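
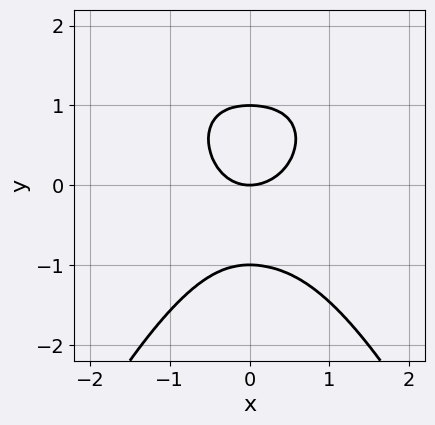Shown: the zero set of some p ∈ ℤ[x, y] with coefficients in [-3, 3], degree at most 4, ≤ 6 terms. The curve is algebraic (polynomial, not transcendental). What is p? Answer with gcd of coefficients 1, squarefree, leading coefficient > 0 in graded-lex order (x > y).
3*x^4 - x^3 + 3*y^3 + 3*x^2 - 3*y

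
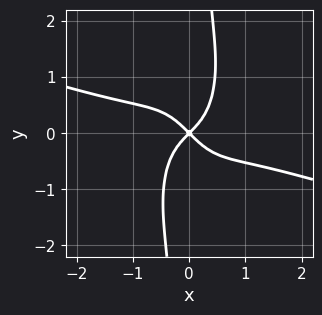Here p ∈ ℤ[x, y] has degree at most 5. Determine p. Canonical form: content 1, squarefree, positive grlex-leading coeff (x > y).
x^4 + 3*x^3*y + x*y^3 + x^2 - y^2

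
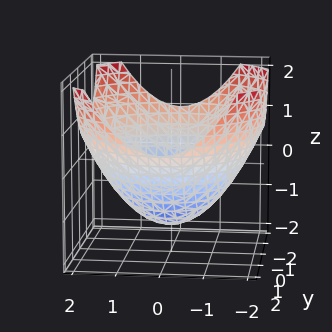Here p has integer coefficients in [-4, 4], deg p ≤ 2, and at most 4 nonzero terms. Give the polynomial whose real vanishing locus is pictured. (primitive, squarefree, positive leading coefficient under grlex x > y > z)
1. deg p = 2. A generic line meets the surface in up to 2 points.
2. Symmetries: the surface is invariant under rotation about z: p = q(x² + y², z).
3. Reading off the gridlines: a circular section at z = -1 has radius exactly 1.
4. The integer polynomial consistent with all of this is the stated p.

x^2 + y^2 - 2*z - 3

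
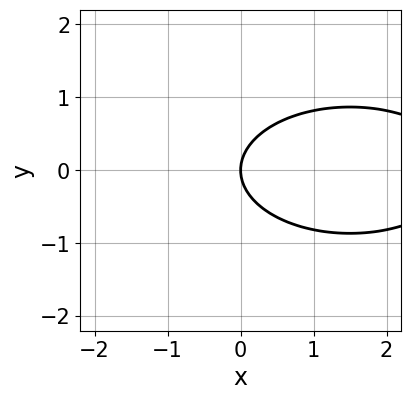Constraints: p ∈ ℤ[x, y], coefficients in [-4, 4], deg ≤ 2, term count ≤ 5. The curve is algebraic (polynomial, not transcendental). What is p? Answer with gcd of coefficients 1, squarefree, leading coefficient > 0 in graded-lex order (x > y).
x^2 + 3*y^2 - 3*x

Degree: no degree-1 curve has this shape, so deg p = 2.
Symmetries: the y ↦ −y reflection is a symmetry, so y appears only in even powers.
Against the integer gridlines: it meets the y-axis at y = 0 (among the integer gridlines); it crosses the x-axis at the gridline x = 0.
These observations pin down the coefficients.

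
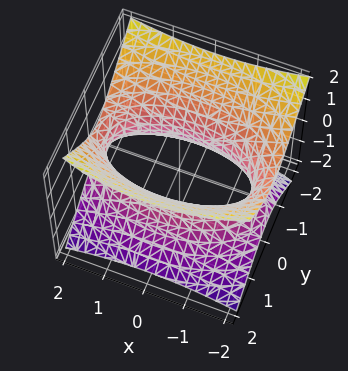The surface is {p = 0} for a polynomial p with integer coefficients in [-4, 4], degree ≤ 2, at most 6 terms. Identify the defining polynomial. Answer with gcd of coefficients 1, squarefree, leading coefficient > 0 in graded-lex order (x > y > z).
x^2 + 3*y^2 + y*z - 3*z^2 - 3

The degree is 2 — a generic line meets the surface in up to 2 points.
Against the integer gridlines: no z-intercept at any integer in the box; among the integer gridlines, it crosses the y-axis at y ∈ {-1, 1}.
Solving for integer coefficients yields p as stated.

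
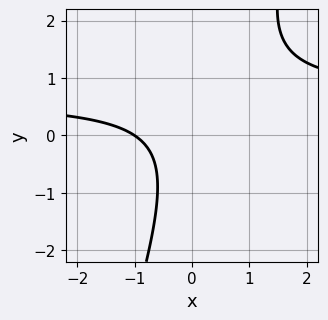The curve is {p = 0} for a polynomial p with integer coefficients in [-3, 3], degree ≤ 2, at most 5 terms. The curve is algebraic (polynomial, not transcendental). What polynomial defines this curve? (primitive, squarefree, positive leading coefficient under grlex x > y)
First, the degree is 2 — the shape is more complex than any degree-1 curve.
Then, from the axis intercepts and sections: one x-axis crossing is at x = -1; no y-intercept at any integer in the box.
Finally, assembling these constraints gives the stated polynomial.

3*x*y - y^2 - 2*x - 2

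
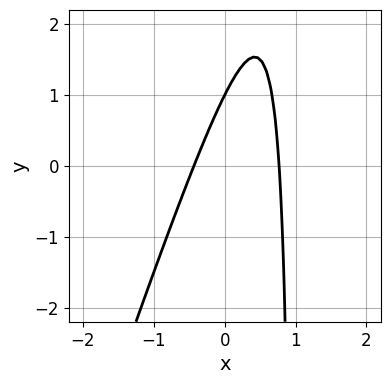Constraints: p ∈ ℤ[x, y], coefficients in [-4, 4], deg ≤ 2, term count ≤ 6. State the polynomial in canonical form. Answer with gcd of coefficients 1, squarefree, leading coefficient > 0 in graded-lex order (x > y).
First, degree: no degree-1 curve has this shape, so deg p = 2.
Next, from the axis intercepts and sections: it meets the y-axis at y = 1 (among the integer gridlines).
Finally, matching integer coefficients to the picture gives p.

3*x^2 - x*y - x + y - 1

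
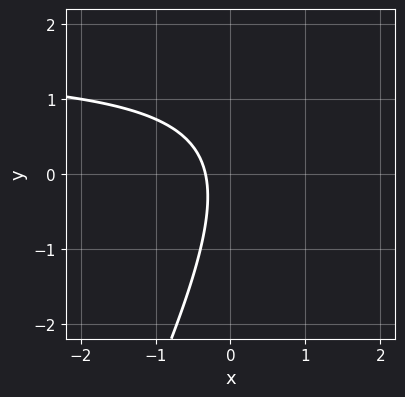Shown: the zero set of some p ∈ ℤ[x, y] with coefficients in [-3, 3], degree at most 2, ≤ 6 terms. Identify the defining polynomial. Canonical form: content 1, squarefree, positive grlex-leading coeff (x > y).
2*x*y - y^2 - 3*x - 1

First, the degree is 2 — the shape is more complex than any degree-1 curve.
Then, observable constraints: the curve avoids every integer y-axis point in the box.
Finally, the integer polynomial consistent with all of this is the stated p.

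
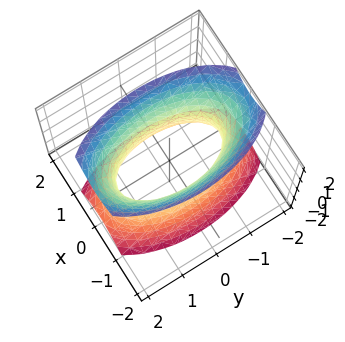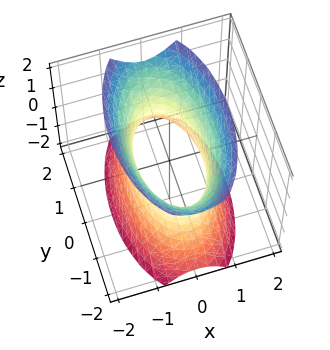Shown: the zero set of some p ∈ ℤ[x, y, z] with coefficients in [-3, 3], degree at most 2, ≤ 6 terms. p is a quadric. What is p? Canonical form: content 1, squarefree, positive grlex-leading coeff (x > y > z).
deg p = 2. One connected sheet with a waist; a quadric.
Symmetries: mirror symmetry x ↦ −x ⇒ only even powers of x; the y ↦ −y reflection is a symmetry, so y appears only in even powers; the z ↦ −z reflection is a symmetry, so z appears only in even powers.
Checking where it meets the axes: the surface avoids every integer z-axis point in the box.
The integer polynomial consistent with all of this is the stated p.

3*x^2 + y^2 - z^2 - 2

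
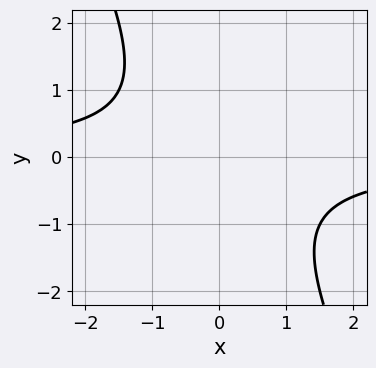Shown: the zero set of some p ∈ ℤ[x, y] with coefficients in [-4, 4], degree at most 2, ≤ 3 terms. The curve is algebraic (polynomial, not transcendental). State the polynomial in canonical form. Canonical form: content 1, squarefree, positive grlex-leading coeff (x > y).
deg p = 2.
Against the integer gridlines: it misses every integer gridline on the y-axis; the curve avoids every integer x-axis point in the box.
Putting this together gives p.

2*x*y + y^2 + 2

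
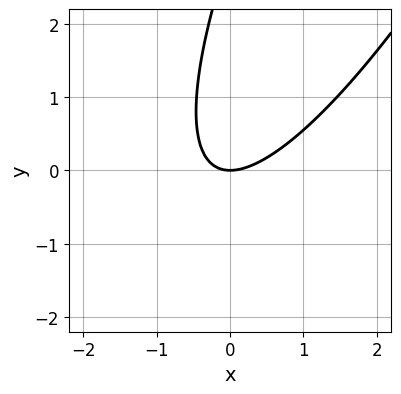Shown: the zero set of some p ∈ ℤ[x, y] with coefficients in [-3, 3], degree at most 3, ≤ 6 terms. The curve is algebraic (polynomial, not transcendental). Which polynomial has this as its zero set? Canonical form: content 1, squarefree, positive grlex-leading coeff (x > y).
3*x^2 - 3*x*y + y^2 - 3*y

(a) deg p = 2.
(b) From the axis intercepts and sections: it meets the y-axis at y = 0 (among the integer gridlines); it meets the x-axis at x = 0 (among the integer gridlines).
(c) Fitting integer coefficients to these (and the overall shape) gives p.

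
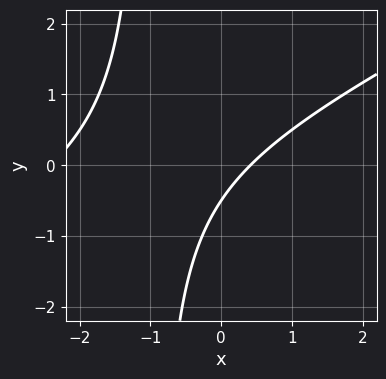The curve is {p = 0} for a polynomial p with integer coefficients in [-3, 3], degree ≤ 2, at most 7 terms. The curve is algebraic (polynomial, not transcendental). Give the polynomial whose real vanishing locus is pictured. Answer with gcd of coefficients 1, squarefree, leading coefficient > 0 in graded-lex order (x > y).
x^2 - 2*x*y + 2*x - 2*y - 1

(a) deg p = 2.
(b) Solving for integer coefficients yields p as stated.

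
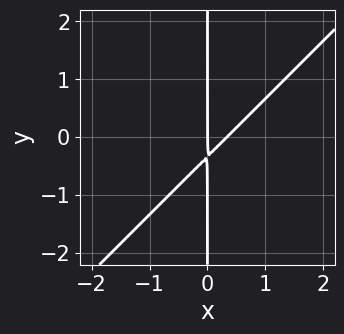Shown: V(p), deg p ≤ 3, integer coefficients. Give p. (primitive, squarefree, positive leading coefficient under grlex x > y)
3*x^2 - 3*x*y - x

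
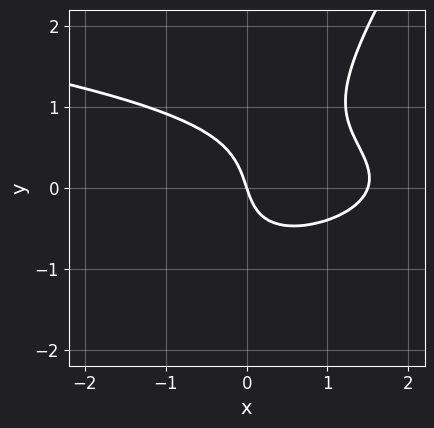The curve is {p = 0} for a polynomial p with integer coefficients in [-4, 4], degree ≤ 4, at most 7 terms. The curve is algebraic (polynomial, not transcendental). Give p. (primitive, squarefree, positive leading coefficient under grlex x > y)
Degree: the shape is more complex than any degree-2 curve, so deg p = 3.
From the axis intercepts and sections: it crosses the x-axis at the gridline x = 0; one y-axis crossing is at y = 0.
Putting this together gives p.

3*x*y^2 - 2*y^3 + 2*x^2 - 3*x - y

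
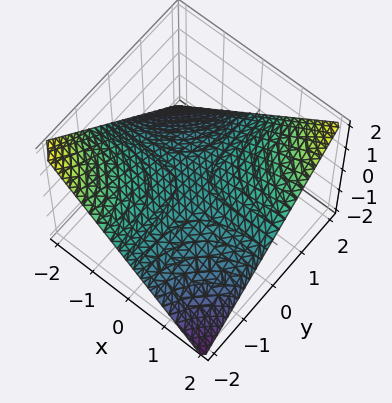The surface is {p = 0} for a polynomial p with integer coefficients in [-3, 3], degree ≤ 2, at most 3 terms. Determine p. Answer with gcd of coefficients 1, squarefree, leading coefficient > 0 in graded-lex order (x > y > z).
x*y - 2*z

(a) The degree is 2 — a saddle surface; a quadric.
(b) Checking where it meets the axes: every point of the y-axis in the box is on the surface; it meets the z-axis at z = 0 (among the integer gridlines); the visible x-axis segment lies entirely on the surface.
(c) Putting this together gives p.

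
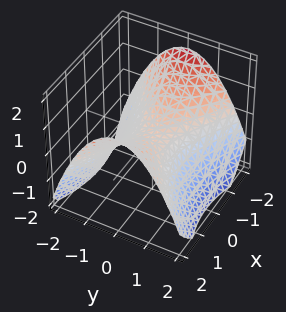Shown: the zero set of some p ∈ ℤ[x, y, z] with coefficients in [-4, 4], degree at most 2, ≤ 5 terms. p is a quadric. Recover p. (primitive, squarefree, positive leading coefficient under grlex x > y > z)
x^2 - 2*y^2 - 3*z

First, degree: a saddle surface; a quadric, so deg p = 2.
Then, symmetries: the y ↦ −y reflection is a symmetry, so y appears only in even powers; mirror symmetry x ↦ −x ⇒ only even powers of x.
Next, checking where it meets the axes: it crosses the x-axis at the gridline x = 0; it crosses the z-axis at the gridline z = 0; it crosses the y-axis at the gridline y = 0.
Finally, the integer polynomial consistent with all of this is the stated p.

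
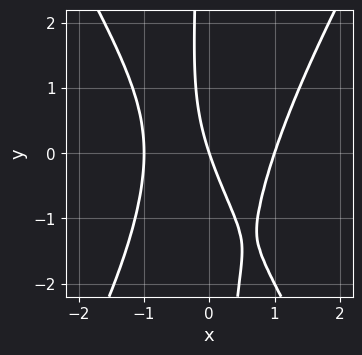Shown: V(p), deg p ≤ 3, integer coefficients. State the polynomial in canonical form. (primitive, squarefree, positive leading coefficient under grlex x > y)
3*x^3 - x*y^2 - x*y - 3*x - y

(a) Degree: the shape is more complex than any degree-2 curve, so deg p = 3.
(b) Reading off the gridlines: the x-axis gridline crossings are at x ∈ {-1, 0, 1}; it meets the y-axis at y = 0 (among the integer gridlines).
(c) The integer polynomial consistent with all of this is the stated p.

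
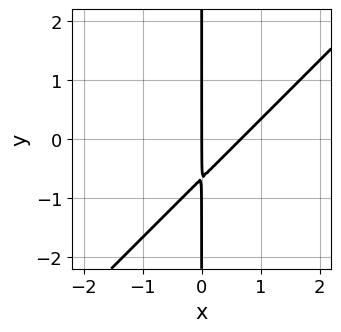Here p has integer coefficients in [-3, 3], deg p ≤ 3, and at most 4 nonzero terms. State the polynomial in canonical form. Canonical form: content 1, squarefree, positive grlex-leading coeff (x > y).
1. Degree: no degree-1 curve has this shape, so deg p = 2.
2. Observable constraints: every point of the y-axis in the box is on the curve; one x-axis crossing is at x = 0.
3. Fitting integer coefficients to these (and the overall shape) gives p.

3*x^2 - 3*x*y - 2*x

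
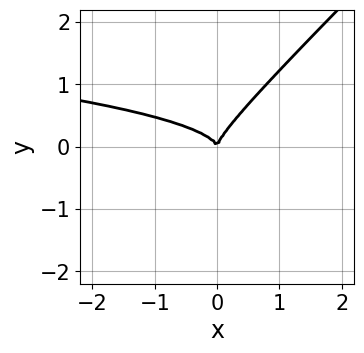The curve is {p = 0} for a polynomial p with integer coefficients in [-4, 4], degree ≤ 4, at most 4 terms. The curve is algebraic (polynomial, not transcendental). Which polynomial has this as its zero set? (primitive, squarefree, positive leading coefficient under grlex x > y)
Degree: a generic line meets the curve in up to 3 points, so deg p = 3.
Observable constraints: one y-axis crossing is at y = 0; one x-axis crossing is at x = 0.
Putting this together gives p.

3*x*y^2 - 3*y^3 + x^2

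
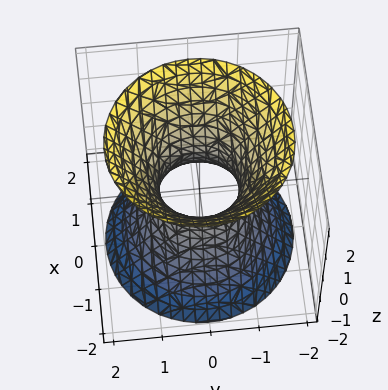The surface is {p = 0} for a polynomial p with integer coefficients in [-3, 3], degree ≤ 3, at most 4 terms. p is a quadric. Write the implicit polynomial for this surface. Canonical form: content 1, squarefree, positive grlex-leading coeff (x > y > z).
3*x^2 + 3*y^2 - 2*z^2 - 2

(a) The degree is 2 — one connected sheet with a waist; a quadric.
(b) Symmetries: it's symmetric under z → −z, forcing even powers of z; the z-axis is an axis of rotation, so x and y enter only as x² + y².
(c) Observable constraints: a circular section at z = 1 has radius between 1 and 2; it misses every integer gridline on the z-axis.
(d) Together with the visible shape, these determine p as stated.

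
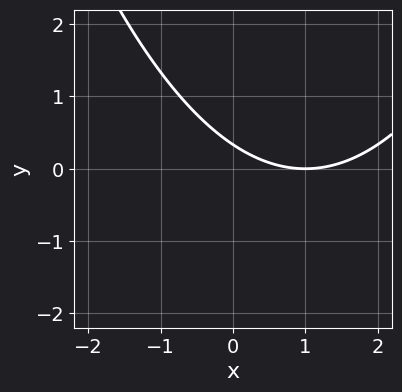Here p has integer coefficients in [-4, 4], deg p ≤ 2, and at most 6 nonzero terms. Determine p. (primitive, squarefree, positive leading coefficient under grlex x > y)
x^2 - 2*x - 3*y + 1

The degree is 2 — a generic line meets the curve in up to 2 points.
From the visible intercepts: it crosses the x-axis at the gridline x = 1.
These observations pin down the coefficients.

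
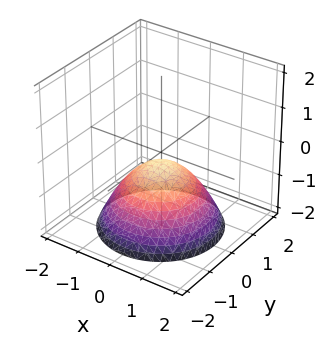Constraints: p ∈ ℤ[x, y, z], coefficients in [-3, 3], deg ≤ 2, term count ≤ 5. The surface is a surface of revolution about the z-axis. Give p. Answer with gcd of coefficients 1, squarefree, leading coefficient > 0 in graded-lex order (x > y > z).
1. Degree: no degree-1 surface has this shape, so deg p = 2.
2. Symmetry: every cross-section ⟂ z is a circle, so x, y appear only via x² + y².
3. Reading off the gridlines: a circular section at z = -1 has radius exactly 1; it misses every integer gridline on the x-axis; the surface avoids every integer y-axis point in the box.
4. Fitting integer coefficients to these (and the overall shape) gives p.

2*x^2 + 2*y^2 + 3*z + 1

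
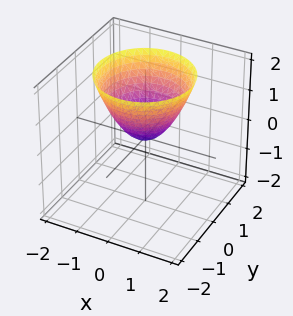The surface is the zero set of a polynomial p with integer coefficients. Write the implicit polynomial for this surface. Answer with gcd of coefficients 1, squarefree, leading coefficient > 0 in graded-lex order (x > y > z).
(a) The degree is 2 — a paraboloid; a quadric.
(b) By symmetry, the z-axis is an axis of rotation, so x and y enter only as x² + y².
(c) Reading off the gridlines: it meets the z-axis at z = 0 (among the integer gridlines); one x-axis crossing is at x = 0; a circular section at z = 1 has radius exactly 1; it meets the y-axis at y = 0 (among the integer gridlines).
(d) These observations pin down the coefficients.

x^2 + y^2 - z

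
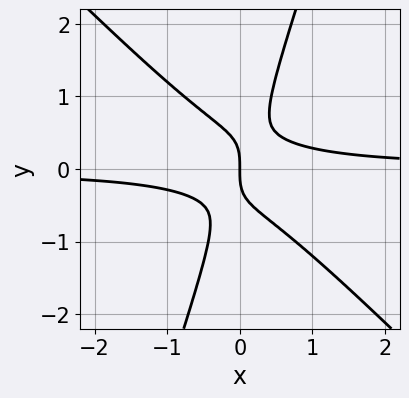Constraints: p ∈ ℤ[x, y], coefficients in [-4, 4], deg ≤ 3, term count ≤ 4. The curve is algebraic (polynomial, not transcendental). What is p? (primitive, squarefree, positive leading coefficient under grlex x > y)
3*x^2*y + 2*x*y^2 - y^3 - x

(a) Degree: the shape is more complex than any degree-2 curve, so deg p = 3.
(b) From the visible intercepts: it crosses the x-axis at the gridline x = 0; it meets the y-axis at y = 0 (among the integer gridlines).
(c) These observations pin down the coefficients.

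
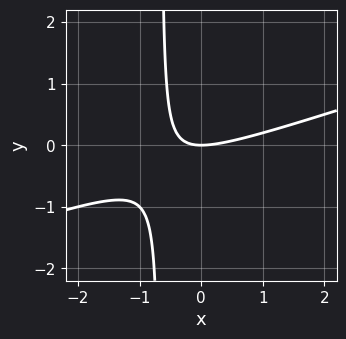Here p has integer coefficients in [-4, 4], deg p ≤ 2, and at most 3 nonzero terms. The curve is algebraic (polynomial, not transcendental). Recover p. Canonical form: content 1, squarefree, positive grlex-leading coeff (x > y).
First, degree: a generic line meets the curve in up to 2 points, so deg p = 2.
Then, from the axis intercepts and sections: one y-axis crossing is at y = 0; it crosses the x-axis at the gridline x = 0.
Finally, these observations pin down the coefficients.

x^2 - 3*x*y - 2*y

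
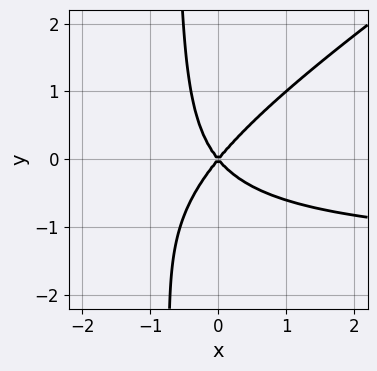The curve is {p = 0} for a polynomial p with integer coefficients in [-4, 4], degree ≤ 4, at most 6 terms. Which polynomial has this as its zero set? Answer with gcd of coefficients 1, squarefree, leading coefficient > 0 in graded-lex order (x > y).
First, the degree is 3 — a generic line meets the curve in up to 3 points.
Then, against the integer gridlines: one y-axis crossing is at y = 0; it meets the x-axis at x = 0 (among the integer gridlines).
Finally, fitting integer coefficients to these (and the overall shape) gives p.

2*x^2*y - 3*x*y^2 + 3*x^2 - 2*y^2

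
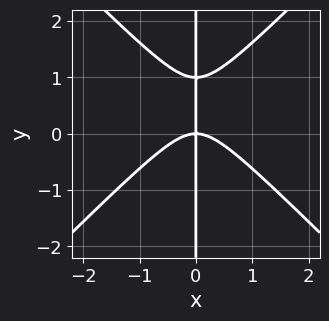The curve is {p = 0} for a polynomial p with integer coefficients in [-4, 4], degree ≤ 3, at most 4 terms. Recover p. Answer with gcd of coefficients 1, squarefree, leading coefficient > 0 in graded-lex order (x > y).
x^3 - x*y^2 + x*y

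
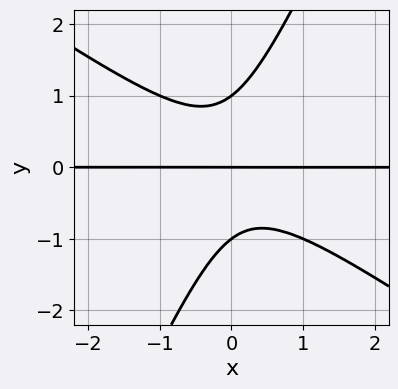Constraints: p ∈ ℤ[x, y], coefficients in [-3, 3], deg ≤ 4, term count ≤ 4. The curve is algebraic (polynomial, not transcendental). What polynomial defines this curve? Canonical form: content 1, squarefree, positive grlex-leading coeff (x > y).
3*x^2*y + 3*x*y^2 - 2*y^3 + 2*y

1. The degree is 3 — a generic line meets the curve in up to 3 points.
2. Observable constraints: the visible x-axis segment lies entirely on the curve; among the integer gridlines, it crosses the y-axis at y ∈ {-1, 0, 1}.
3. Putting this together gives p.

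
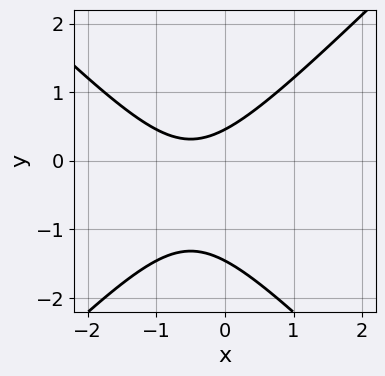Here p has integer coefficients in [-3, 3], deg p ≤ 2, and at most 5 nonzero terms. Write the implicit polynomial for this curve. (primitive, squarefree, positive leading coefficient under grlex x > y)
Degree: the shape is more complex than any degree-1 curve, so deg p = 2.
Reading off the gridlines: the curve avoids every integer x-axis point in the box.
Together with the visible shape, these determine p as stated.

3*x^2 - 3*y^2 + 3*x - 3*y + 2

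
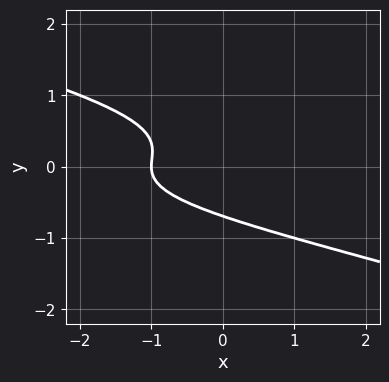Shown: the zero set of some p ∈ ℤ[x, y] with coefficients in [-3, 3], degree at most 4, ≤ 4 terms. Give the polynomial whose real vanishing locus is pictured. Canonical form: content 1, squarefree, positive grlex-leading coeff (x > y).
x*y^2 + 3*y^3 + x + 1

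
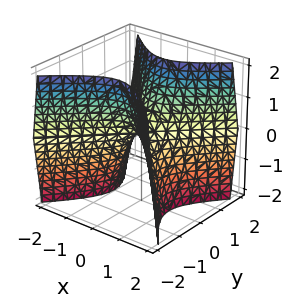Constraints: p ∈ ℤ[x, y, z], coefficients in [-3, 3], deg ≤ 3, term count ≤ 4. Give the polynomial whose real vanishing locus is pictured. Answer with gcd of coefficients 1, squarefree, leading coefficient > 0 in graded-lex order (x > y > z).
2*x^2 - 2*y^2 + z

deg p = 2. A hyperbolic paraboloid; a quadric.
Symmetries: the y ↦ −y reflection is a symmetry, so y appears only in even powers; the x ↦ −x reflection is a symmetry, so x appears only in even powers.
Observable constraints: it meets the x-axis at x = 0 (among the integer gridlines); one z-axis crossing is at z = 0; it meets the y-axis at y = 0 (among the integer gridlines).
Together with the visible shape, these determine p as stated.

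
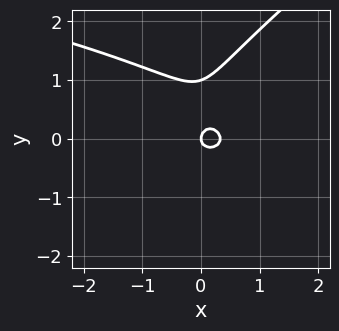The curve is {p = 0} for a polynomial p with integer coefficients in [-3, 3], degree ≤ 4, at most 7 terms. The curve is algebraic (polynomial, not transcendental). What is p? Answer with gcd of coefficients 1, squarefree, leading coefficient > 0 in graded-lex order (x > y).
2*x*y^2 - 3*y^3 + 3*x^2 + 3*y^2 - x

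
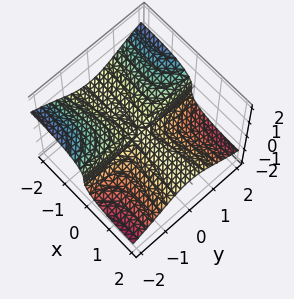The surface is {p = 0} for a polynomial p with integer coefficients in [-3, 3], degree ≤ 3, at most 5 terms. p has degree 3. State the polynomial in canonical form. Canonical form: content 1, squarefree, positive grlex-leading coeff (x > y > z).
x^2*z + x*y^2 + 3*z^3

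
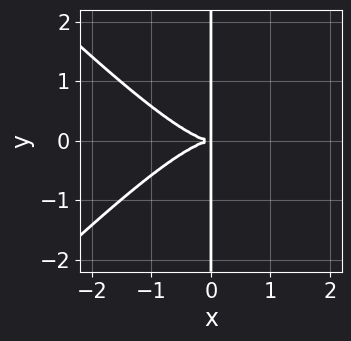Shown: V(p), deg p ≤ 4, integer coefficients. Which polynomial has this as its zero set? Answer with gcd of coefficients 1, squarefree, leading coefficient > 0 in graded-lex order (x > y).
x^4 - x^2*y^2 + 2*x*y^2

The degree is 4 — a generic line meets the curve in up to 4 points.
Symmetries: it's symmetric under y → −y, forcing even powers of y.
Against the integer gridlines: the visible y-axis segment lies entirely on the curve.
Together with the visible shape, these determine p as stated.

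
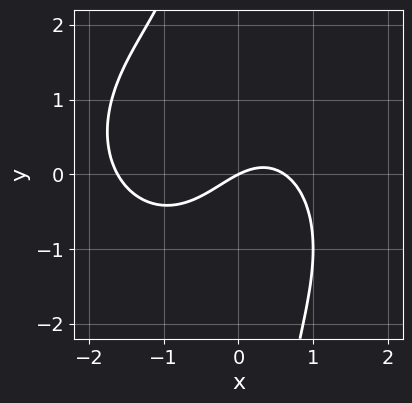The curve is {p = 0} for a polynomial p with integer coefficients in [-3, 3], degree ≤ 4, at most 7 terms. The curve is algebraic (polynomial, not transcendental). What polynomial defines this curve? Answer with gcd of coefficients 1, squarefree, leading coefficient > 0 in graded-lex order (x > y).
x^3 + x*y^2 + x^2 - x + 2*y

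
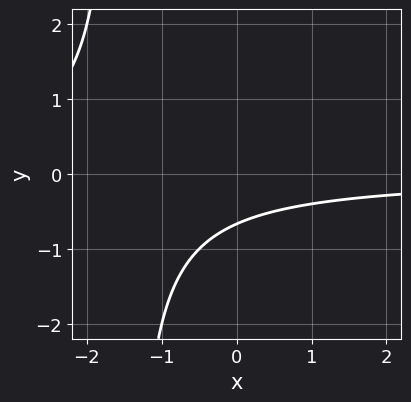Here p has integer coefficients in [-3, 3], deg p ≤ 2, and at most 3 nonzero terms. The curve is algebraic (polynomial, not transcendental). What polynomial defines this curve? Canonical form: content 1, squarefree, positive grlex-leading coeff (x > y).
1. The degree is 2 — the shape is more complex than any degree-1 curve.
2. Checking where it meets the axes: it misses every integer gridline on the x-axis.
3. Assembling these constraints gives the stated polynomial.

2*x*y + 3*y + 2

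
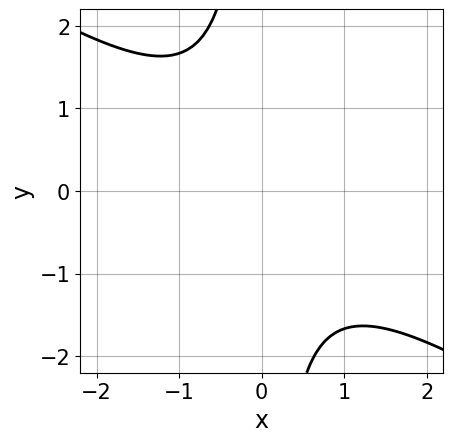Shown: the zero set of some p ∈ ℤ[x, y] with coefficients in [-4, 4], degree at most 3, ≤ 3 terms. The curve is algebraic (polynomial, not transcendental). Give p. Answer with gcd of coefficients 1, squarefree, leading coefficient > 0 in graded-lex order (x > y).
2*x^2 + 3*x*y + 3

1. Degree: the shape is more complex than any degree-1 curve, so deg p = 2.
2. From the axis intercepts and sections: it misses every integer gridline on the x-axis; the curve avoids every integer y-axis point in the box.
3. Putting this together gives p.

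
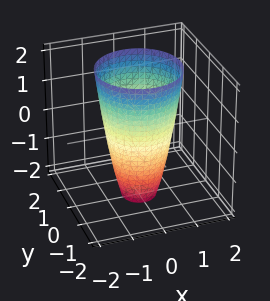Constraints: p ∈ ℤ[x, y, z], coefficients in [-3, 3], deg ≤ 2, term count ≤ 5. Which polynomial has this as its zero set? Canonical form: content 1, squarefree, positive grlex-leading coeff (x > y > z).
deg p = 2. No degree-1 surface has this shape.
Symmetries: the surface is invariant under rotation about z: p = q(x² + y², z).
From the axis intercepts and sections: among the integer gridlines, it crosses the x-axis at x ∈ {-1, 1}; it misses every integer gridline on the z-axis; the y-axis gridline crossings are at y ∈ {-1, 1}.
The integer polynomial consistent with all of this is the stated p.

3*x^2 + 3*y^2 - z - 3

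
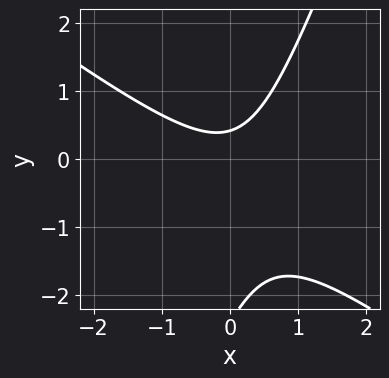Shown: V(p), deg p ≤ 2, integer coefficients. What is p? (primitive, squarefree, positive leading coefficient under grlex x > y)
2*x^2 + 2*x*y - y^2 - 2*y + 1

Degree: no degree-1 curve has this shape, so deg p = 2.
From the visible intercepts: it misses every integer gridline on the x-axis.
Solving for integer coefficients yields p as stated.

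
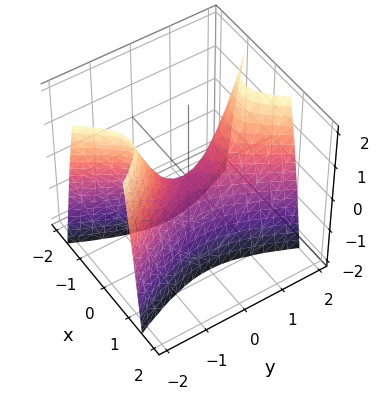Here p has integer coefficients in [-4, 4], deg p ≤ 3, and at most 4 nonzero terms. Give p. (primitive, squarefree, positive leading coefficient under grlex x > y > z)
(a) The degree is 2 — a saddle surface; a quadric.
(b) Symmetries: mirror symmetry x ↦ −x ⇒ only even powers of x; it's symmetric under y → −y, forcing even powers of y.
(c) From the visible intercepts: one x-axis crossing is at x = 0; one y-axis crossing is at y = 0; it meets the z-axis at z = 0 (among the integer gridlines).
(d) Solving for integer coefficients yields p as stated.

3*x^2 - y^2 + z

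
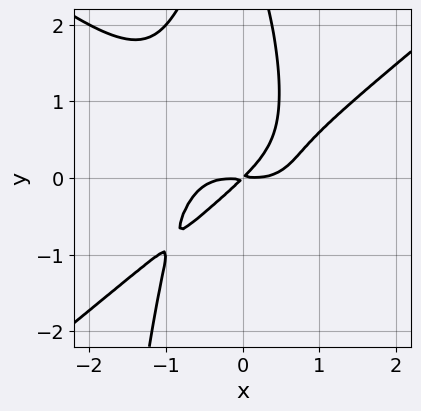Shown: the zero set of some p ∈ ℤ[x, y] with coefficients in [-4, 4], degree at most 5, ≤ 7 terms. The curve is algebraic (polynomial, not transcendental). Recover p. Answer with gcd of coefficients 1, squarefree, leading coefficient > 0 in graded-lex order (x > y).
2*x^4 - 3*x^2*y^2 - y^3 - 3*x*y + 3*y^2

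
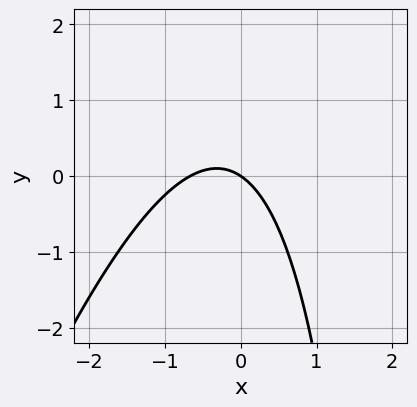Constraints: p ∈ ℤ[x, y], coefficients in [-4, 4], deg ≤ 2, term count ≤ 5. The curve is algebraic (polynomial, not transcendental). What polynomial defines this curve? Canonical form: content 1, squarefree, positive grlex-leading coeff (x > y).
3*x^2 - x*y + 2*x + 3*y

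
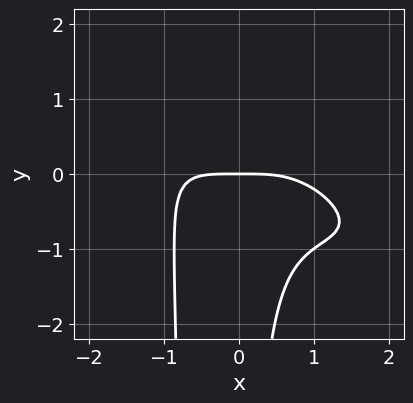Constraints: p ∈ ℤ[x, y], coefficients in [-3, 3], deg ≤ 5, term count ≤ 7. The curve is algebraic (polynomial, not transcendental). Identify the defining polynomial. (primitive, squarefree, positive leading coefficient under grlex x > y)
x^4 + 3*x^3*y + 3*x^2*y^2 + 2*x*y^2 + 3*y

First, the degree is 4 — the shape is more complex than any degree-3 curve.
Then, against the integer gridlines: one x-axis crossing is at x = 0; one y-axis crossing is at y = 0.
Finally, putting this together gives p.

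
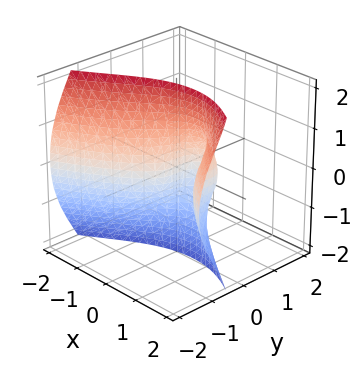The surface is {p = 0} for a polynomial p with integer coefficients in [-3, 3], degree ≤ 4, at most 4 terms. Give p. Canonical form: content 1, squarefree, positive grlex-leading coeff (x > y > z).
First, the degree is 3 — a generic line meets the surface in up to 3 points.
Next, from the visible intercepts: every point of the z-axis in the box is on the surface; the x-axis gridline crossings are at x ∈ {0, 1}; it crosses the y-axis at the gridline y = 0.
Finally, these observations pin down the coefficients.

y^3 + y*z^2 + x^2 - x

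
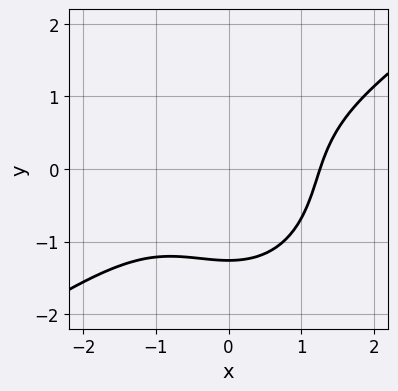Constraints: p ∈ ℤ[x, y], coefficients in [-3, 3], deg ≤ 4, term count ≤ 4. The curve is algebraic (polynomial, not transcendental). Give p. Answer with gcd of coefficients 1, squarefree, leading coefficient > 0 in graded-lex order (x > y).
x^3 - x^2*y - y^3 - 2

Degree: a generic line meets the curve in up to 3 points, so deg p = 3.
Matching integer coefficients to the picture gives p.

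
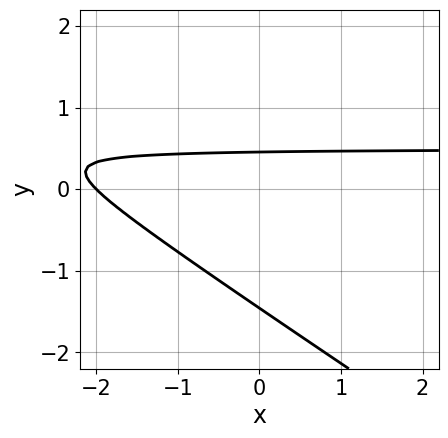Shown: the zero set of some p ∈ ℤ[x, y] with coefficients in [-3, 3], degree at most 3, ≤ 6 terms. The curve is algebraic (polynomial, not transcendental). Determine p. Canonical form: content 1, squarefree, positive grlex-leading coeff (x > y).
2*x*y + 3*y^2 - x + 3*y - 2

First, the degree is 2 — no degree-1 curve has this shape.
Next, reading off the gridlines: one x-axis crossing is at x = -2.
Finally, these observations pin down the coefficients.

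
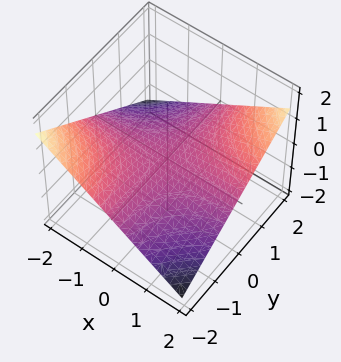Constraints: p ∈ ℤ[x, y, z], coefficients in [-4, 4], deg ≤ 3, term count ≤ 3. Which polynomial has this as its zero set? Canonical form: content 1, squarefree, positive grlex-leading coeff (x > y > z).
x*y - 3*z

First, deg p = 2. A saddle surface; a quadric.
Then, against the integer gridlines: every point of the x-axis in the box is on the surface; it crosses the z-axis at the gridline z = 0; the visible y-axis segment lies entirely on the surface.
Finally, assembling these constraints gives the stated polynomial.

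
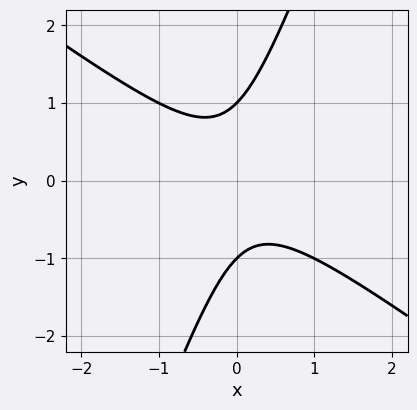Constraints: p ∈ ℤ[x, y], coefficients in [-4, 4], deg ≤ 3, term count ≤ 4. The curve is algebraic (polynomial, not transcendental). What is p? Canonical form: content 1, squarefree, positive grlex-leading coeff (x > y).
1. deg p = 2. The shape is more complex than any degree-1 curve.
2. From the visible intercepts: no x-intercept at any integer in the box; the y-axis gridline crossings are at y ∈ {-1, 1}.
3. The integer polynomial consistent with all of this is the stated p.

2*x^2 + 2*x*y - y^2 + 1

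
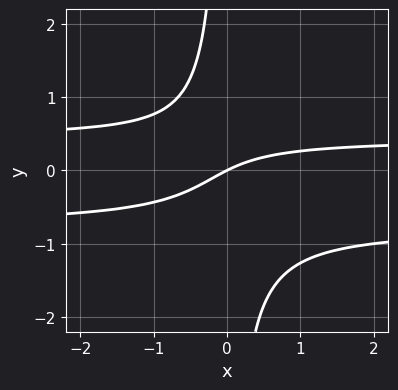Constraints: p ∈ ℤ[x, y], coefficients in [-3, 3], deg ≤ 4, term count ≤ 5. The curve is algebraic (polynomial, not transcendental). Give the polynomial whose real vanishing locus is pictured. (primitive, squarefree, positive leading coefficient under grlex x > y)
First, deg p = 3.
Then, observable constraints: it crosses the y-axis at the gridline y = 0; one x-axis crossing is at x = 0.
Finally, solving for integer coefficients yields p as stated.

3*x*y^2 + x*y - x + 2*y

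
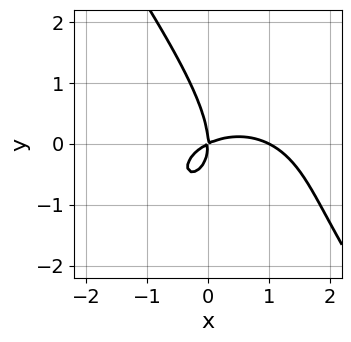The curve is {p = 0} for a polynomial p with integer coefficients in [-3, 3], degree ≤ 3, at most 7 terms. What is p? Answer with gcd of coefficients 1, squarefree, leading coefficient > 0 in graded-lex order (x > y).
x^3 + x*y^2 + y^3 - x^2 + 2*x*y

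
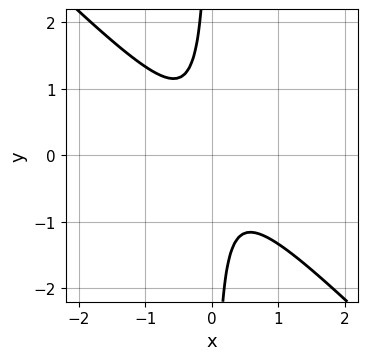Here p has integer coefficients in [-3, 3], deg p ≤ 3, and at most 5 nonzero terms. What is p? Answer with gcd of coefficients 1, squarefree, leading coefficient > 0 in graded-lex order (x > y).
(a) The degree is 2 — the shape is more complex than any degree-1 curve.
(b) From the visible intercepts: it misses every integer gridline on the x-axis; no y-intercept at any integer in the box.
(c) Assembling these constraints gives the stated polynomial.

3*x^2 + 3*x*y + 1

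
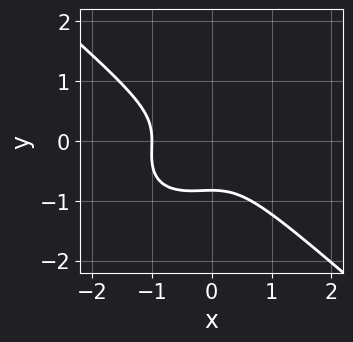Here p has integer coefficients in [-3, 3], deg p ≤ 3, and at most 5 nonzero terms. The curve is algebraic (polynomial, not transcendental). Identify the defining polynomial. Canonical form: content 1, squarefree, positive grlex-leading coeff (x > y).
First, degree: the shape is more complex than any degree-2 curve, so deg p = 3.
Next, from the axis intercepts and sections: it meets the x-axis at x = -1 (among the integer gridlines).
Finally, the integer polynomial consistent with all of this is the stated p.

2*x^3 + 3*y^3 + x^2 + y^2 + 1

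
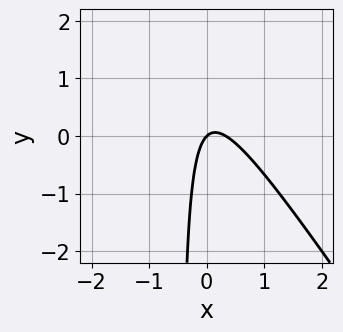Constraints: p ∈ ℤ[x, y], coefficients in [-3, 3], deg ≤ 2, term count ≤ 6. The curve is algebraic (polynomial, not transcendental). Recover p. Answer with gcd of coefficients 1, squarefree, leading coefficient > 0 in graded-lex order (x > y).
(a) deg p = 2.
(b) Reading off the gridlines: it meets the x-axis at x = 0 (among the integer gridlines); it meets the y-axis at y = 0 (among the integer gridlines).
(c) Solving for integer coefficients yields p as stated.

3*x^2 + 2*x*y - x + y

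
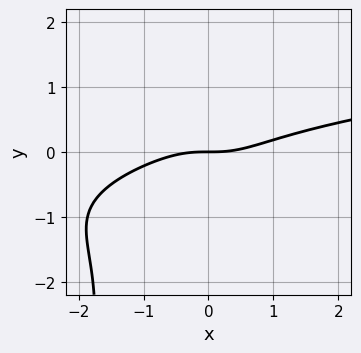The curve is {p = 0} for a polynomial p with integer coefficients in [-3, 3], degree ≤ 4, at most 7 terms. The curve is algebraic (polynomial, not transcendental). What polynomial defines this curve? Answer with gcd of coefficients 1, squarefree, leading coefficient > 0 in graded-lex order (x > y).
2*x^2*y^2 - x^3 + 3*x^2*y + y^3 + 2*y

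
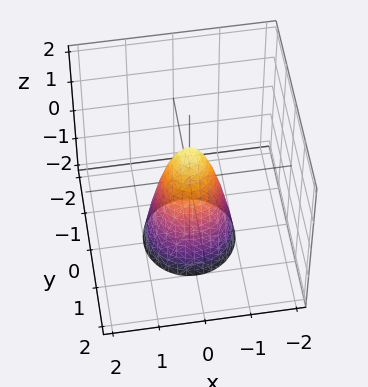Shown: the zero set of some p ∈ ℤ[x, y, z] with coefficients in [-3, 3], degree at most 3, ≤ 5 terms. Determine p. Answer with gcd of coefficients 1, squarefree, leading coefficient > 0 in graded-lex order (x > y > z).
1. The degree is 2 — a generic line meets the surface in up to 2 points.
2. Symmetries: the surface is invariant under rotation about z: p = q(x² + y², z).
3. Reading off the gridlines: a circular section at z = 0 has radius between 0 and 1; it crosses the z-axis at the gridline z = 1.
4. These observations pin down the coefficients.

3*x^2 + 3*y^2 + z - 1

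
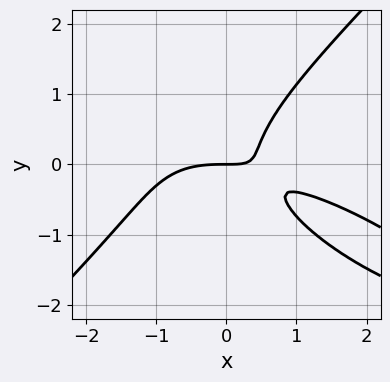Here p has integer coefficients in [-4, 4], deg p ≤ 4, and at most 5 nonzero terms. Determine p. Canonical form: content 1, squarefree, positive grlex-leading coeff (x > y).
1. deg p = 3. No degree-2 curve has this shape.
2. Observable constraints: one y-axis crossing is at y = 0; it meets the x-axis at x = 0 (among the integer gridlines).
3. Solving for integer coefficients yields p as stated.

x^3 + 2*x^2*y - 3*y^3 + 3*x*y - 2*y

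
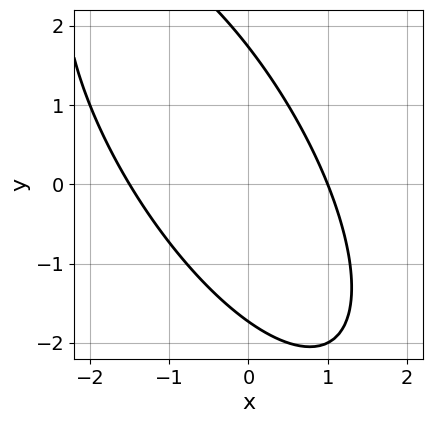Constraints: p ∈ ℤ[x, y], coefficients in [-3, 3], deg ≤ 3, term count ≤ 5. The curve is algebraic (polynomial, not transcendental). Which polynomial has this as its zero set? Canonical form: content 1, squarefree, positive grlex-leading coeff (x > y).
The degree is 2 — a generic line meets the curve in up to 2 points.
From the visible intercepts: one x-axis crossing is at x = 1.
Matching integer coefficients to the picture gives p.

2*x^2 + 2*x*y + y^2 + x - 3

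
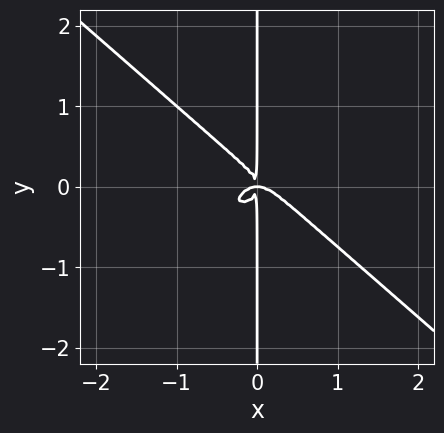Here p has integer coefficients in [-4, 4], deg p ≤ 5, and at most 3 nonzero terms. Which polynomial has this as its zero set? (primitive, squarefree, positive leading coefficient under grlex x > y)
First, deg p = 4. No degree-3 curve has this shape.
Then, observable constraints: the visible y-axis segment lies entirely on the curve.
Finally, matching integer coefficients to the picture gives p.

2*x^4 + 3*x*y^3 + x^2*y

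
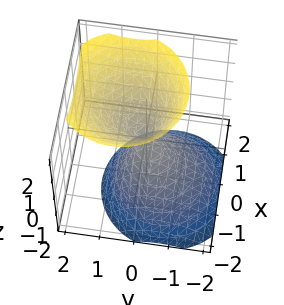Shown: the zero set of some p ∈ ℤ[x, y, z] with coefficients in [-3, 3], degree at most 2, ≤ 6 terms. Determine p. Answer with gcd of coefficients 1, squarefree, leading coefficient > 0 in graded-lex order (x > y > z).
First, the picture has 2 separate pieces. They look like related sheets of one shape, so recover p as a whole.
Then, deg p = 2. No degree-1 surface has this shape.
Then, from the visible intercepts: it meets the z-axis at z = 0 (among the integer gridlines); it crosses the y-axis at the gridline y = 0; it meets the x-axis at x = 0 (among the integer gridlines).
Finally, assembling these constraints gives the stated polynomial.

3*x^2 - x*z + 3*y^2 - 2*y*z - 2*z^2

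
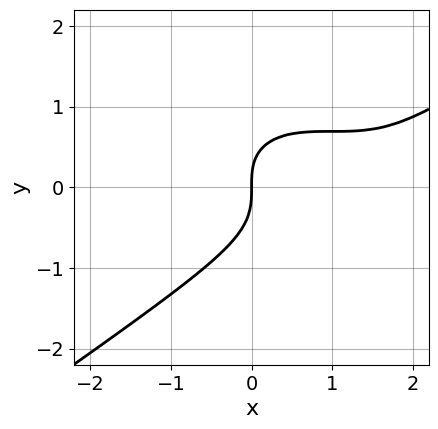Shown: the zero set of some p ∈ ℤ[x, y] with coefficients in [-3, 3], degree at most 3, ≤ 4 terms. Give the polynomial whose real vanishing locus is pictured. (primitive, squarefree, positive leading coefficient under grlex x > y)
1. Degree: the shape is more complex than any degree-2 curve, so deg p = 3.
2. Checking where it meets the axes: it meets the x-axis at x = 0 (among the integer gridlines); it meets the y-axis at y = 0 (among the integer gridlines).
3. These observations pin down the coefficients.

x^3 - 3*y^3 - 3*x^2 + 3*x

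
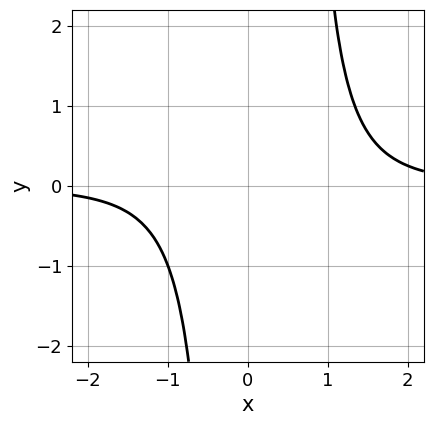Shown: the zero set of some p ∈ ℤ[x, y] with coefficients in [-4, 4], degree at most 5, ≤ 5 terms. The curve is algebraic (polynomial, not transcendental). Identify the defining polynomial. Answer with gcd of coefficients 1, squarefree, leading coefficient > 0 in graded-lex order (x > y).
2*x^3*y - x^2*y - 3

1. Degree: no degree-3 curve has this shape, so deg p = 4.
2. Against the integer gridlines: no y-intercept at any integer in the box; the curve avoids every integer x-axis point in the box.
3. These observations pin down the coefficients.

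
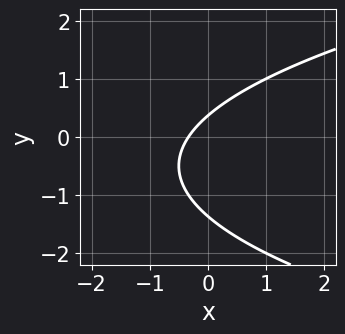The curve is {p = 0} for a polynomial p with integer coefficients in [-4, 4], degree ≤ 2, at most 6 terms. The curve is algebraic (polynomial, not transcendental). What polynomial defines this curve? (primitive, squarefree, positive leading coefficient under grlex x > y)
2*y^2 - 3*x + 2*y - 1

(a) The degree is 2 — a generic line meets the curve in up to 2 points.
(b) Solving for integer coefficients yields p as stated.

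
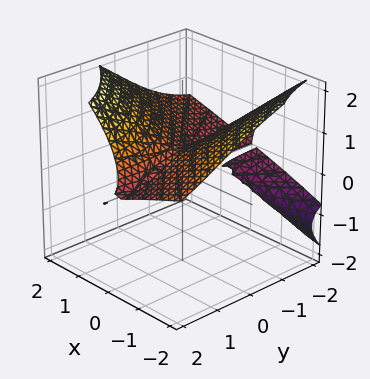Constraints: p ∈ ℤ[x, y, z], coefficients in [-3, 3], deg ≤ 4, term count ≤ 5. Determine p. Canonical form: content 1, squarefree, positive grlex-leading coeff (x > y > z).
3*x*y*z + y*z^2 - 3*z^3 + 2*x^2 + 2*z^2

1. There are 2 components.
2. deg p = 3.
3. From the visible intercepts: the visible y-axis segment lies entirely on the surface.
4. Together with the visible shape, these determine p as stated.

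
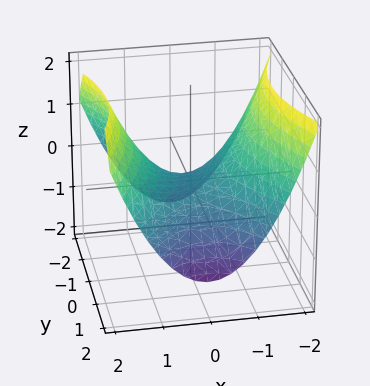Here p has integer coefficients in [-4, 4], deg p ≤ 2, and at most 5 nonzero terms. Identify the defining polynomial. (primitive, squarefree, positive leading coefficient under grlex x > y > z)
The degree is 2 — a hyperbolic paraboloid; a quadric.
Symmetries: the x ↦ −x reflection is a symmetry, so x appears only in even powers; the y ↦ −y reflection is a symmetry, so y appears only in even powers.
Checking where it meets the axes: it crosses the z-axis at the gridline z = 0; it meets the y-axis at y = 0 (among the integer gridlines).
Together with the visible shape, these determine p as stated.

2*x^2 - y^2 - 3*z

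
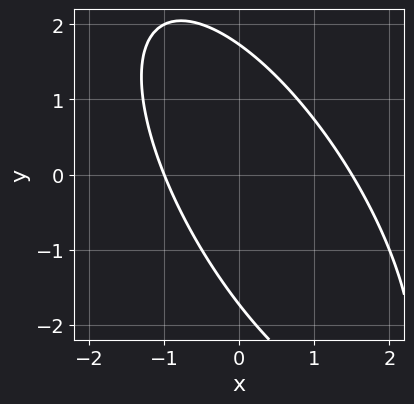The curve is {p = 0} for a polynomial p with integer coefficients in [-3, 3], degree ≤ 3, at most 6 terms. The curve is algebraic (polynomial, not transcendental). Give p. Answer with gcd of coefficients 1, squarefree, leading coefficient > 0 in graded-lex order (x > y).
(a) The degree is 2 — the shape is more complex than any degree-1 curve.
(b) From the visible intercepts: it crosses the x-axis at the gridline x = -1.
(c) Solving for integer coefficients yields p as stated.

2*x^2 + 2*x*y + y^2 - x - 3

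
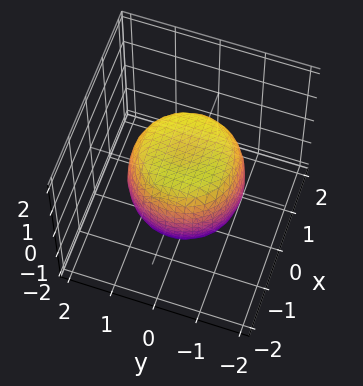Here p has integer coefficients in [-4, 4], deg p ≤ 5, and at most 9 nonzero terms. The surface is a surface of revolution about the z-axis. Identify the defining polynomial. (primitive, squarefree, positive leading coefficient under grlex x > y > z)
x^4 + 2*x^2*y^2 + y^4 - x^2 - y^2 + z^2 - 1

(a) deg p = 4. A generic line meets the surface in up to 4 points.
(b) Symmetries: the z-axis is an axis of rotation, so x and y enter only as x² + y².
(c) Observable constraints: a circular section at z = -1 has radius exactly 1; the z-axis gridline crossings are at z ∈ {-1, 1}.
(d) Matching integer coefficients to the picture gives p.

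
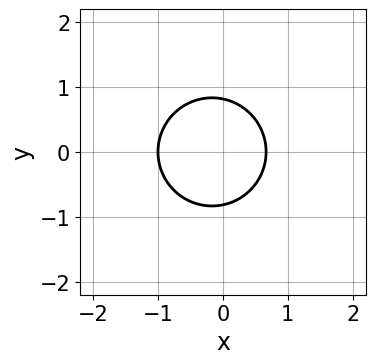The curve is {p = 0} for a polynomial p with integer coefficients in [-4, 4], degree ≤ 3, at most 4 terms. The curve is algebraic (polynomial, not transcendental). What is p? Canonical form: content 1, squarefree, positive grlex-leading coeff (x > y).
3*x^2 + 3*y^2 + x - 2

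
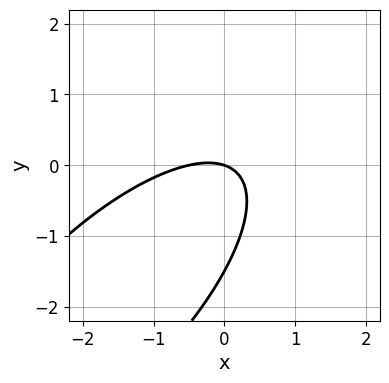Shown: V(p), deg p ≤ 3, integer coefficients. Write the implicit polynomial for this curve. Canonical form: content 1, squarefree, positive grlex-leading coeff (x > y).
1. Degree: the shape is more complex than any degree-1 curve, so deg p = 2.
2. From the visible intercepts: it crosses the x-axis at the gridline x = 0; it meets the y-axis at y = 0 (among the integer gridlines).
3. Putting this together gives p.

2*x^2 - 3*x*y + 2*y^2 + x + 3*y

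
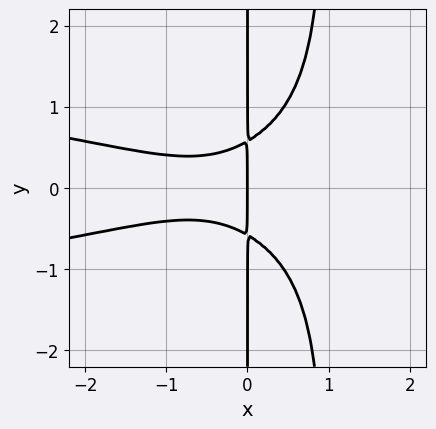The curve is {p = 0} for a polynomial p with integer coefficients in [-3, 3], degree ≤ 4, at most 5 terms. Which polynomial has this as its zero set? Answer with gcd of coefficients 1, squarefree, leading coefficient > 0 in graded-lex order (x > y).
3*x^2*y^2 + x^3 - 3*x*y^2 + x^2 + x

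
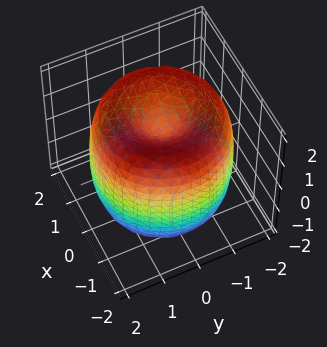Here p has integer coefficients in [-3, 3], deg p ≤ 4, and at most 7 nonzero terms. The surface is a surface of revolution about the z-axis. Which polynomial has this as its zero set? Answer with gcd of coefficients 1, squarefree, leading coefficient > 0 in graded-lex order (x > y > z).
First, the degree is 4 — the shape is more complex than any degree-3 surface.
Then, by symmetry, the z-axis is an axis of rotation, so x and y enter only as x² + y².
Next, from the axis intercepts and sections: a circular section at z = 0 has radius between 1 and 2; the z-axis gridline crossings are at z ∈ {-1, 1}.
Finally, matching integer coefficients to the picture gives p.

x^4 + 2*x^2*y^2 + y^4 - 3*x^2 - 3*y^2 + z^2 - 1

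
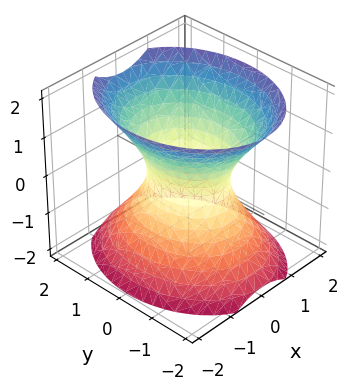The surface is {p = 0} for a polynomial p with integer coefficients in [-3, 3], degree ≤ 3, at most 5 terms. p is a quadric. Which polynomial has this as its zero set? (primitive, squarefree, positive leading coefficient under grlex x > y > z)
(a) Degree: one connected sheet with a waist; a quadric, so deg p = 2.
(b) Symmetries: mirror symmetry y ↦ −y ⇒ only even powers of y; the z ↦ −z reflection is a symmetry, so z appears only in even powers; mirror symmetry x ↦ −x ⇒ only even powers of x.
(c) Against the integer gridlines: it misses every integer gridline on the z-axis; among the integer gridlines, it crosses the y-axis at y ∈ {-1, 1}.
(d) These observations pin down the coefficients.

3*x^2 + 2*y^2 - 2*z^2 - 2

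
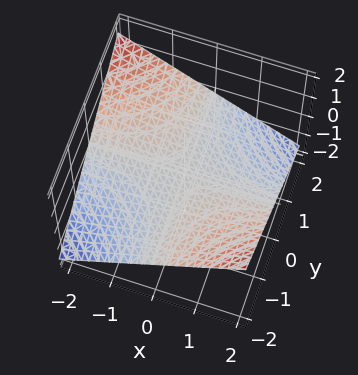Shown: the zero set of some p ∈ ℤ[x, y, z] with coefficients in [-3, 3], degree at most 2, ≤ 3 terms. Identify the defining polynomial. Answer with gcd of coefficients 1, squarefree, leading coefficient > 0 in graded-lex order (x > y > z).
Degree: a saddle surface; a quadric, so deg p = 2.
Observable constraints: the visible y-axis segment lies entirely on the surface; every point of the x-axis in the box is on the surface; it crosses the z-axis at the gridline z = 0.
Assembling these constraints gives the stated polynomial.

x*y + 3*z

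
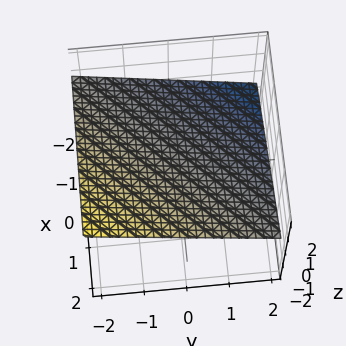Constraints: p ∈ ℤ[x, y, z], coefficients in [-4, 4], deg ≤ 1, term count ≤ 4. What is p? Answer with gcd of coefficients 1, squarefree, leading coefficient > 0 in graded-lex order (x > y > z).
1. Degree: every cross-section is a straight line — this is a plane, so deg p = 1.
2. From the visible intercepts: it crosses the x-axis at the gridline x = -2; one y-axis crossing is at y = 2.
3. These observations pin down the coefficients.

x - y - 3*z + 2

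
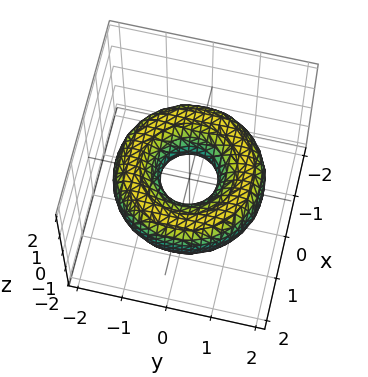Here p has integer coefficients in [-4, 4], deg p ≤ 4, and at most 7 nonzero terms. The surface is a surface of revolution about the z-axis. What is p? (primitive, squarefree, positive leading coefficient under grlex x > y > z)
x^4 + 2*x^2*y^2 + y^4 - 3*x^2 - 3*y^2 + 3*z^2 + 1

(a) Degree: the shape is more complex than any degree-3 surface, so deg p = 4.
(b) Symmetry: the surface is invariant under rotation about z: p = q(x² + y², z).
(c) From the axis intercepts and sections: a circular section at z = 0 has radius between 0 and 1; no z-intercept at any integer in the box.
(d) Together with the visible shape, these determine p as stated.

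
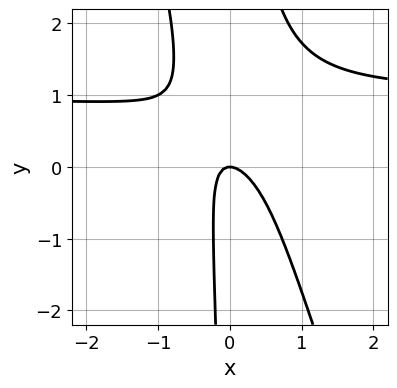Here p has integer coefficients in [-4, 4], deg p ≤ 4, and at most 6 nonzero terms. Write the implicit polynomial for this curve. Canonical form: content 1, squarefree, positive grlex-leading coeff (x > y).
1. deg p = 3. The shape is more complex than any degree-2 curve.
2. From the visible intercepts: it meets the y-axis at y = 0 (among the integer gridlines); it crosses the x-axis at the gridline x = 0.
3. Assembling these constraints gives the stated polynomial.

3*x^2*y + x*y^2 - 3*x^2 - 2*x*y - y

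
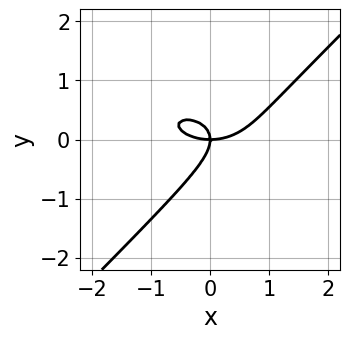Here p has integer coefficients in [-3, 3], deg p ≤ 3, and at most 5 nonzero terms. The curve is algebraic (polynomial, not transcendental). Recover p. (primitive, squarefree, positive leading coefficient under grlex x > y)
1. Degree: the shape is more complex than any degree-2 curve, so deg p = 3.
2. Against the integer gridlines: it crosses the x-axis at the gridline x = 0; one y-axis crossing is at y = 0.
3. The integer polynomial consistent with all of this is the stated p.

x^3 + 2*x*y^2 - 3*y^3 - 2*x*y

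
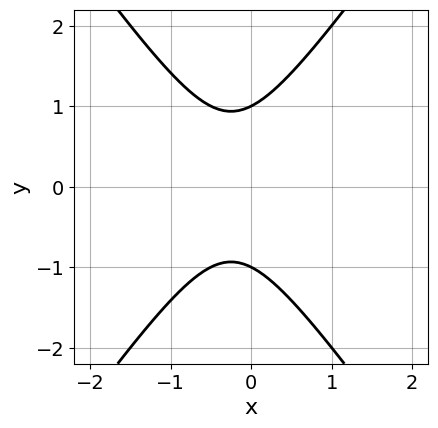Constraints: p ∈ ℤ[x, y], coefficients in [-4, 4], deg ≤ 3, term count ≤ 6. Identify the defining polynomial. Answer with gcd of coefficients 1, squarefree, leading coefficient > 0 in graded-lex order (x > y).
2*x^2 - y^2 + x + 1

1. The degree is 2 — a generic line meets the curve in up to 2 points.
2. Symmetries: it's symmetric under y → −y, forcing even powers of y.
3. Against the integer gridlines: the y-axis gridline crossings are at y ∈ {-1, 1}; it misses every integer gridline on the x-axis.
4. The integer polynomial consistent with all of this is the stated p.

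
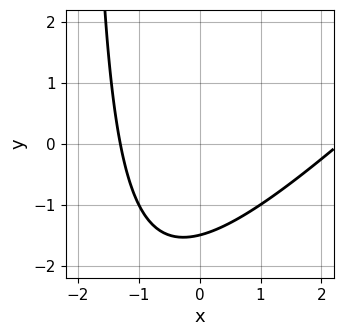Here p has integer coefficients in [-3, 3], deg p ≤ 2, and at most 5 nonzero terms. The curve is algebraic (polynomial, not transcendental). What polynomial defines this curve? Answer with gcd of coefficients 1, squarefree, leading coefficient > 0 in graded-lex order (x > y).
x^2 - x*y - x - 2*y - 3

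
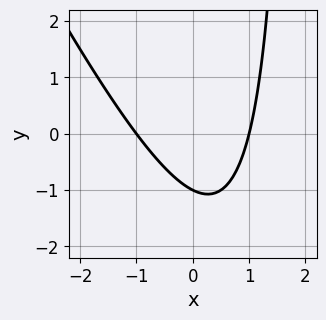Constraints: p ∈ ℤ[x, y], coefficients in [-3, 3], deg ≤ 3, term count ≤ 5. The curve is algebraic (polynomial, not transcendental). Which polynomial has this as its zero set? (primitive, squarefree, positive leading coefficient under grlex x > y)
2*x^2 + x*y - 2*y - 2

The degree is 2 — no degree-1 curve has this shape.
Against the integer gridlines: it meets the y-axis at y = -1 (among the integer gridlines); among the integer gridlines, it crosses the x-axis at x ∈ {-1, 1}.
Assembling these constraints gives the stated polynomial.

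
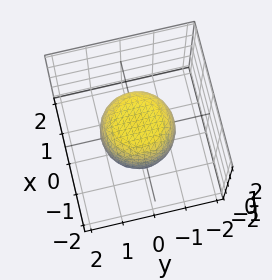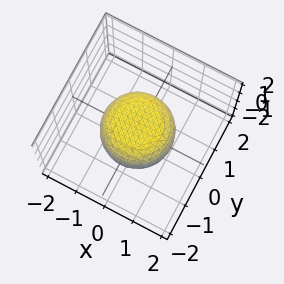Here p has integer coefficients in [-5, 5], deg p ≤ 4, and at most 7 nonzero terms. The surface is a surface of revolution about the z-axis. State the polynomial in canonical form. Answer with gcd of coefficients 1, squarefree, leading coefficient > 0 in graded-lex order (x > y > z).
First, degree: the shape is more complex than any degree-3 surface, so deg p = 4.
Then, by symmetry, every cross-section ⟂ z is a circle, so x, y appear only via x² + y².
Then, from the axis intercepts and sections: a circular section at z = -1 has radius between 0 and 1; among the integer gridlines, it crosses the z-axis at z ∈ {-1, 1}.
Finally, fitting integer coefficients to these (and the overall shape) gives p.

2*x^4 + 4*x^2*y^2 + 2*y^4 - x^2 - y^2 + 2*z^2 - 2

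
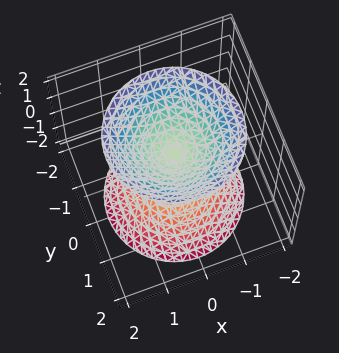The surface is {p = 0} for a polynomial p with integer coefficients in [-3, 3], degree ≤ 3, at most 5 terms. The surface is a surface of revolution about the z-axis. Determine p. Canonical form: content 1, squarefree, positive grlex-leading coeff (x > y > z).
3*x^2 + 3*y^2 - 2*z^2 + 1

1. The picture has 2 separate pieces. They look like related sheets of one shape, so recover p as a whole.
2. The degree is 2 — no degree-1 surface has this shape.
3. Symmetry: the z-axis is an axis of rotation, so x and y enter only as x² + y².
4. Checking where it meets the axes: a circular section at z = 1 has radius between 0 and 1; it misses every integer gridline on the y-axis; the surface avoids every integer x-axis point in the box.
5. Together with the visible shape, these determine p as stated.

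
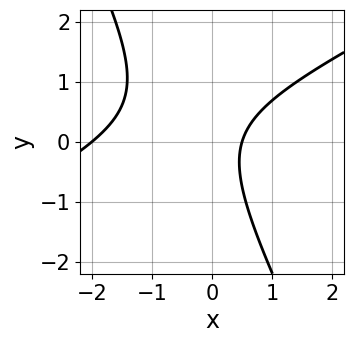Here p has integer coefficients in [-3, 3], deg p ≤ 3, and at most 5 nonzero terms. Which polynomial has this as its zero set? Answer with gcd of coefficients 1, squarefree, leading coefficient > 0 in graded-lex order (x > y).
(a) deg p = 2. No degree-1 curve has this shape.
(b) Against the integer gridlines: it meets the x-axis at x = -2 (among the integer gridlines); no y-intercept at any integer in the box.
(c) Assembling these constraints gives the stated polynomial.

2*x^2 - 3*x*y - 2*y^2 + 3*x - 2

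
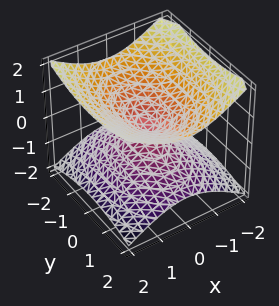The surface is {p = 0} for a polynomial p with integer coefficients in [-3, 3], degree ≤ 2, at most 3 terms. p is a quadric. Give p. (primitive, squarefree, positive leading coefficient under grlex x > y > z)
2*x^2 + y^2 - 3*z^2

1. The degree is 2 — a double cone through the origin; a quadric.
2. Symmetries: it's symmetric under y → −y, forcing even powers of y; the x ↦ −x reflection is a symmetry, so x appears only in even powers; it's symmetric under z → −z, forcing even powers of z.
3. From the visible intercepts: it crosses the y-axis at the gridline y = 0; one x-axis crossing is at x = 0.
4. The integer polynomial consistent with all of this is the stated p.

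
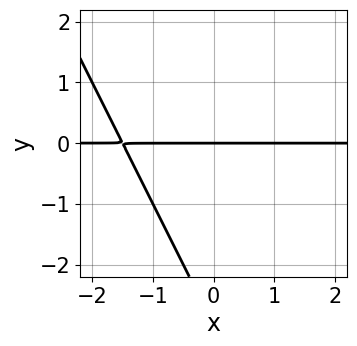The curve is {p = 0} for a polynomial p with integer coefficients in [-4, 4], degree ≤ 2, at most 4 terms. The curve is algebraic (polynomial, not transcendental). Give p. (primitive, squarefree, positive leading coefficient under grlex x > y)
2*x*y + y^2 + 3*y

1. deg p = 2.
2. Checking where it meets the axes: every point of the x-axis in the box is on the curve; it crosses the y-axis at the gridline y = 0.
3. These observations pin down the coefficients.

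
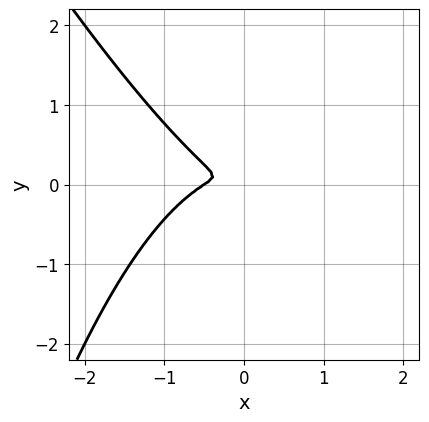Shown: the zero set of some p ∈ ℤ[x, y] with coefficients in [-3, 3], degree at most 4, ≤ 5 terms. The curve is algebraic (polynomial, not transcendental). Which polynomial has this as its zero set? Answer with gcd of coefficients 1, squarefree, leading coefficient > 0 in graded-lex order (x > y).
2*x^3 + x^2*y + x^2 + 2*x*y + 3*y^2

1. Degree: no degree-2 curve has this shape, so deg p = 3.
2. The integer polynomial consistent with all of this is the stated p.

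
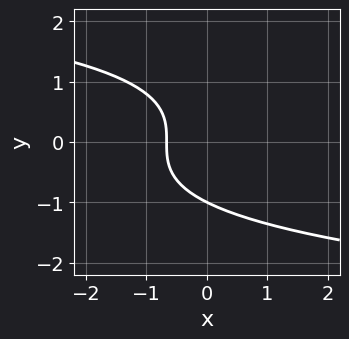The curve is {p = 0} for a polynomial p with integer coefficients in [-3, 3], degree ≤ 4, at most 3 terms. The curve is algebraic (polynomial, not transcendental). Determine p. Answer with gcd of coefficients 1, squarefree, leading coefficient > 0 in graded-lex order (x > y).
First, deg p = 3. No degree-2 curve has this shape.
Then, from the visible intercepts: one y-axis crossing is at y = -1.
Finally, together with the visible shape, these determine p as stated.

2*y^3 + 3*x + 2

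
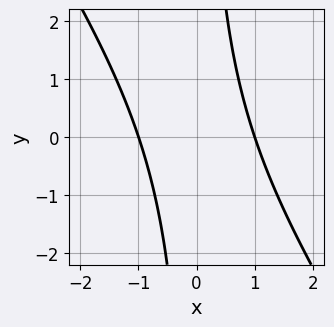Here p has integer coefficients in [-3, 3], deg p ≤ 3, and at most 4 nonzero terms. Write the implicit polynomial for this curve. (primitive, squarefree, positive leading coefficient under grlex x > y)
3*x^2 + 2*x*y - 3

Degree: a generic line meets the curve in up to 2 points, so deg p = 2.
From the visible intercepts: it misses every integer gridline on the y-axis; the x-axis gridline crossings are at x ∈ {-1, 1}.
Together with the visible shape, these determine p as stated.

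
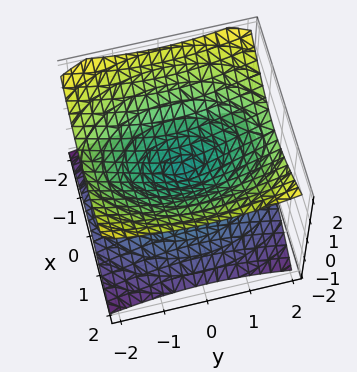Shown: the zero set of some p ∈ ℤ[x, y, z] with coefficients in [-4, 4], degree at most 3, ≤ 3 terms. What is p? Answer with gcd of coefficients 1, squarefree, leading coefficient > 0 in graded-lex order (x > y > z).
First, deg p = 2.
Then, symmetries: mirror symmetry z ↦ −z ⇒ only even powers of z; the y ↦ −y reflection is a symmetry, so y appears only in even powers; mirror symmetry x ↦ −x ⇒ only even powers of x.
Next, checking where it meets the axes: it crosses the z-axis at the gridline z = 0; it crosses the y-axis at the gridline y = 0.
Finally, these observations pin down the coefficients.

2*x^2 + y^2 - 3*z^2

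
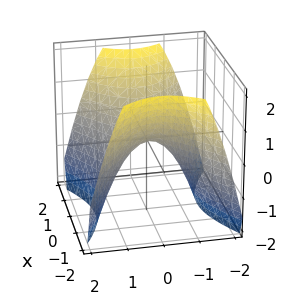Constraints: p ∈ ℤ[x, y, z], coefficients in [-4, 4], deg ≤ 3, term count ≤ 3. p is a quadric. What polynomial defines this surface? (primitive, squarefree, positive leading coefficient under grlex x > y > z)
2*x^2 - 3*y^2 - 3*z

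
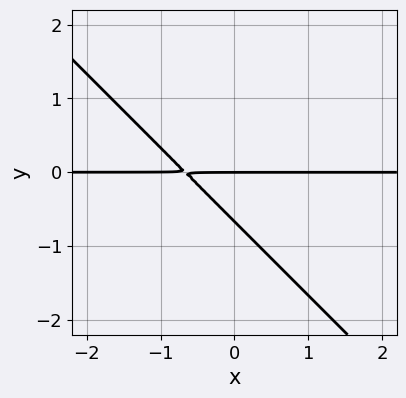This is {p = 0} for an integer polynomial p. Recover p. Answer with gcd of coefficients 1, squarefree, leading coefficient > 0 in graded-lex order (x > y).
1. The degree is 2 — the shape is more complex than any degree-1 curve.
2. Checking where it meets the axes: every point of the x-axis in the box is on the curve; it crosses the y-axis at the gridline y = 0.
3. Solving for integer coefficients yields p as stated.

3*x*y + 3*y^2 + 2*y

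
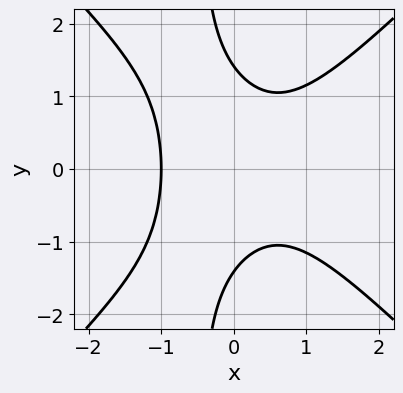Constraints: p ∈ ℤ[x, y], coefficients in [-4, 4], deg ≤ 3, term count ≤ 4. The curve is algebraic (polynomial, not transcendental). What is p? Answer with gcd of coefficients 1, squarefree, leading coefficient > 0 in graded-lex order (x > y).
1. deg p = 3. A generic line meets the curve in up to 3 points.
2. Symmetries: mirror symmetry y ↦ −y ⇒ only even powers of y.
3. Observable constraints: it crosses the x-axis at the gridline x = -1.
4. Putting this together gives p.

2*x^3 - 2*x*y^2 - y^2 + 2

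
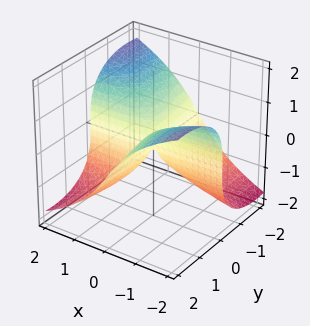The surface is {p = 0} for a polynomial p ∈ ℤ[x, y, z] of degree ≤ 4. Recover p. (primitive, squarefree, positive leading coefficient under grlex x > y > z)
y^2*z + z^3 + 3*x*y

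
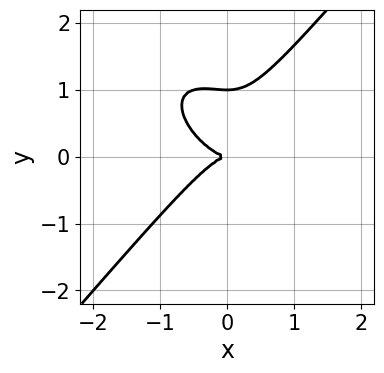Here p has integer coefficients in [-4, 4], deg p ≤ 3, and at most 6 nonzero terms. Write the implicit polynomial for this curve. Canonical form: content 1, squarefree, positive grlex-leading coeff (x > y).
2*x^3 + x^2*y - 2*y^3 + 2*y^2

(a) The degree is 3 — the shape is more complex than any degree-2 curve.
(b) From the visible intercepts: the y-axis gridline crossings are at y ∈ {0, 1}; it meets the x-axis at x = 0 (among the integer gridlines).
(c) Fitting integer coefficients to these (and the overall shape) gives p.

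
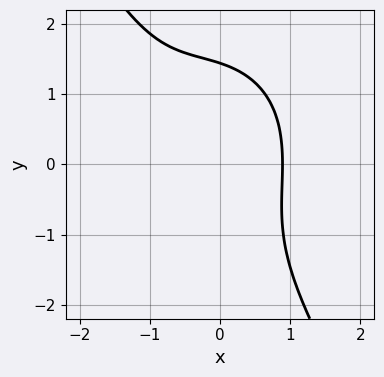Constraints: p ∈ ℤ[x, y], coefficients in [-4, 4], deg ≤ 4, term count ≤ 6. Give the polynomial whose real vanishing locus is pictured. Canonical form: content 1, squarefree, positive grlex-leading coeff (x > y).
2*x^3 + x*y^2 + y^3 + 2*x^2 - 3

(a) deg p = 3. A generic line meets the curve in up to 3 points.
(b) Matching integer coefficients to the picture gives p.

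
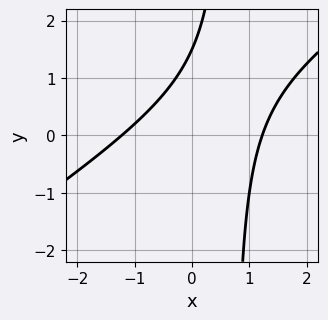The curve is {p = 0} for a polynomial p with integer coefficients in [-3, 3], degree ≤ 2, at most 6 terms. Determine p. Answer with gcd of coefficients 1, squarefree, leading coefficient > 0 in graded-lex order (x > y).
2*x^2 - 3*x*y + 2*y - 3

1. deg p = 2. A generic line meets the curve in up to 2 points.
2. Putting this together gives p.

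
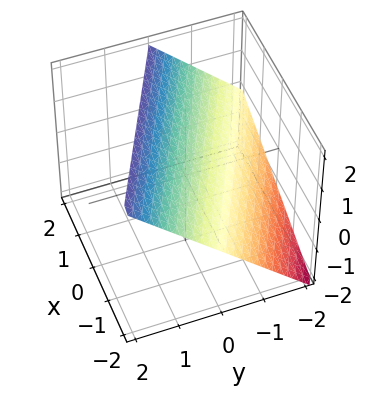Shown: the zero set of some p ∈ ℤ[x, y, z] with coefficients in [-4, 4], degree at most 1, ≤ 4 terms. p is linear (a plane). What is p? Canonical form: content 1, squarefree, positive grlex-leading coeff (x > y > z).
x + 2*y - 2*z + 2

1. The degree is 1 — the surface is flat (a plane).
2. Checking where it meets the axes: it crosses the z-axis at the gridline z = 1; it crosses the x-axis at the gridline x = -2; one y-axis crossing is at y = -1.
3. Putting this together gives p.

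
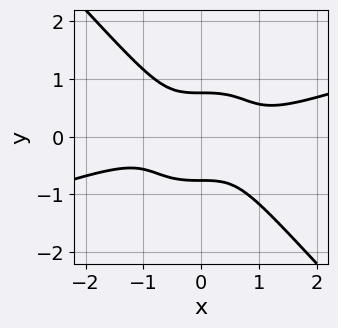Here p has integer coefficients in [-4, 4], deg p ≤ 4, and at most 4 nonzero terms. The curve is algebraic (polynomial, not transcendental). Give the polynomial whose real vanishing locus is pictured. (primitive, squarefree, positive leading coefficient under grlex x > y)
x^4 - 3*x^3*y - 3*y^4 + 1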